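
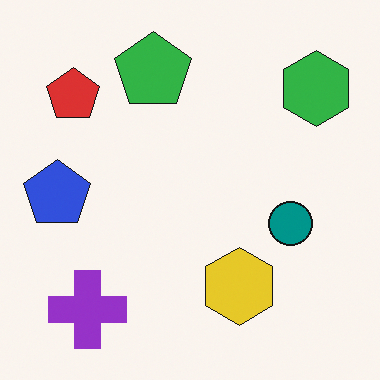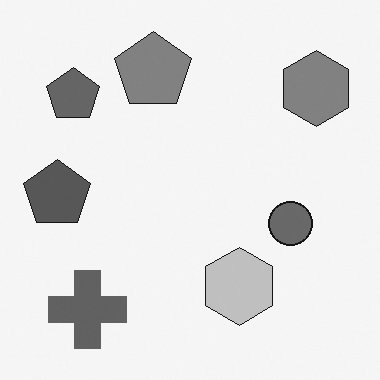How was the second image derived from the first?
This is the original image converted to grayscale.

All color is removed — every shape is now a shade of grey.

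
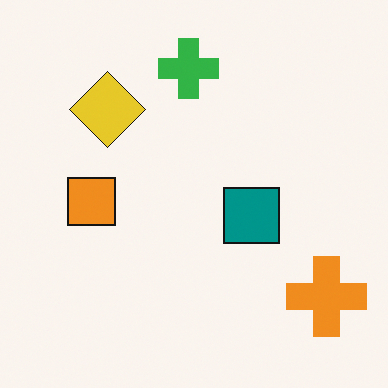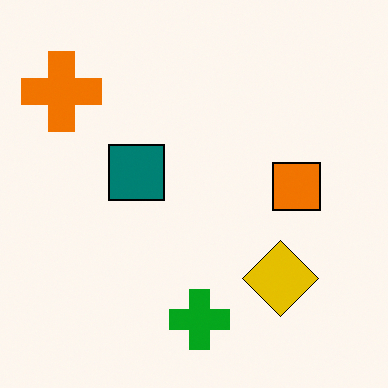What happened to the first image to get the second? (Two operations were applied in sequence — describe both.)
The second image is the first rotated 180°, then given slightly increased contrast.

The orange cross sits in the bottom-right of the first image and the top-left of the second — consistent with a whole-image 180° rotation. Tones are pushed away from mid-grey across the whole image — a global contrast change.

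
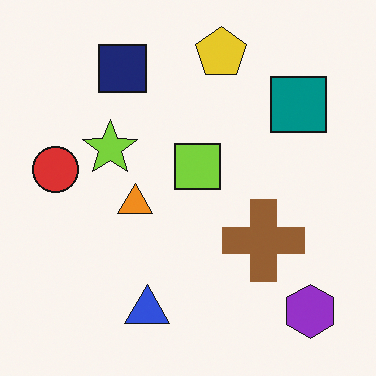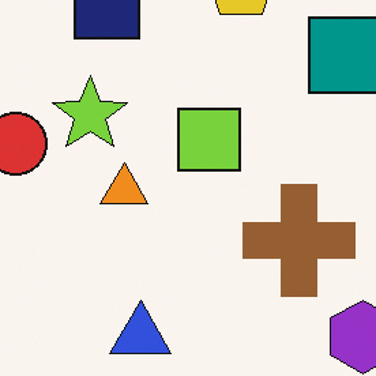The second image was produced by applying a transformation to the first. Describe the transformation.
The transformation is: cropped slightly and scaled back up.

The visible shapes are larger and the field of view is narrower; shapes near the original edges may be partly or wholly outside the frame — a crop-and-rescale.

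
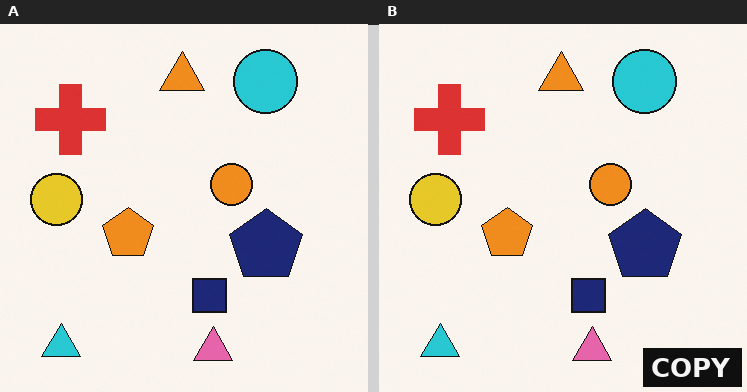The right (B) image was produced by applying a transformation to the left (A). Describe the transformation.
Watermarked with the text "COPY" in the lower-right corner.

A dark label reading "COPY" appears in the lower-right corner.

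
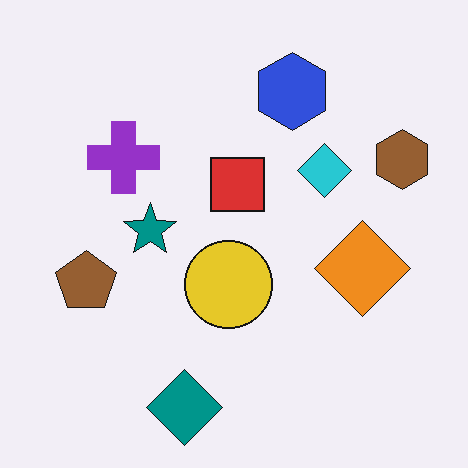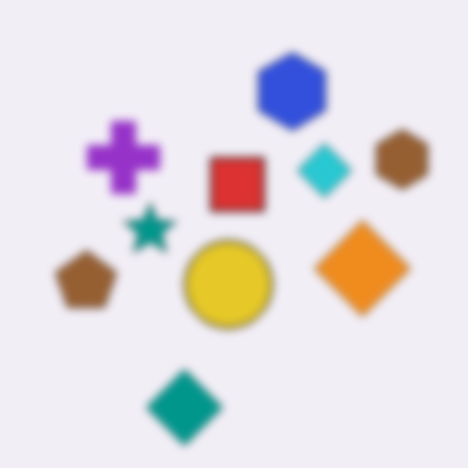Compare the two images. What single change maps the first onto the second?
The image was noticeably gaussian-blurred.

Shape edges and outlines are uniformly softened across the whole image.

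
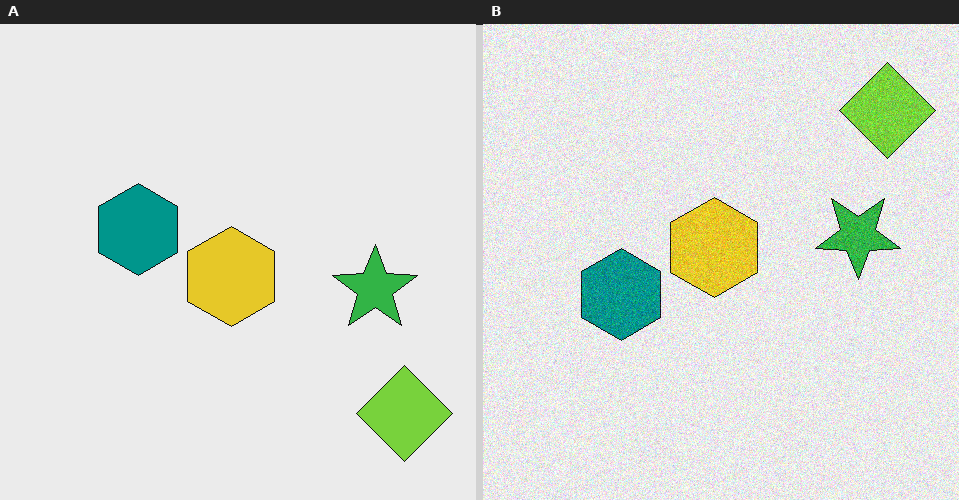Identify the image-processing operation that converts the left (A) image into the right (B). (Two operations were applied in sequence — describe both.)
The right (B) image is the left (A) degraded with moderate additive noise, then flipped vertically (top ↔ bottom).

Random speckle covers the whole image, including the flat background. The lime diamond is in the bottom-right of the left (A) image and the top-right of the right (B) — shapes on opposite sides of the horizontal midline have swapped in a mirror flip.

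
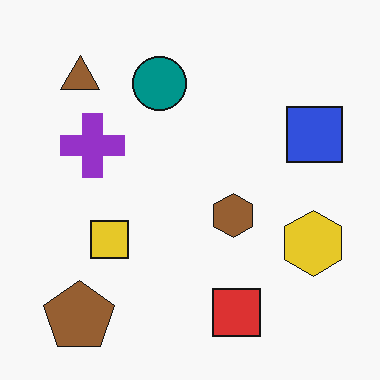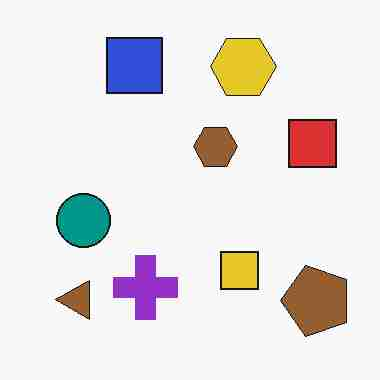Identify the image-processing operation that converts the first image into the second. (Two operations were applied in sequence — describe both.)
It was rotated 90° counter-clockwise, then heavily JPEG-compressed with obvious blocking artifacts.

The brown pentagon sits in the bottom-left of the first image and the bottom-right of the second — consistent with a whole-image 90° counter-clockwise rotation. Blocky 8×8 compression artifacts appear around shape edges and the flat background shows ringing — characteristic JPEG degradation.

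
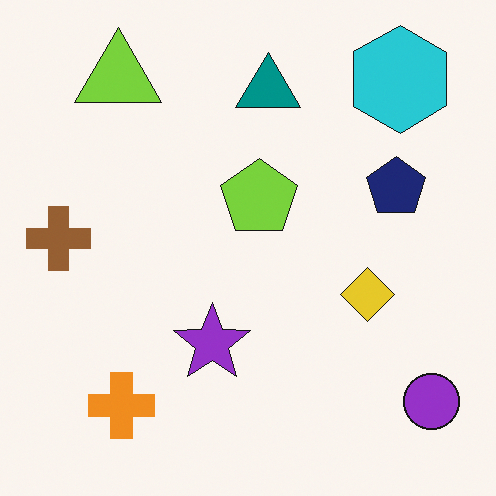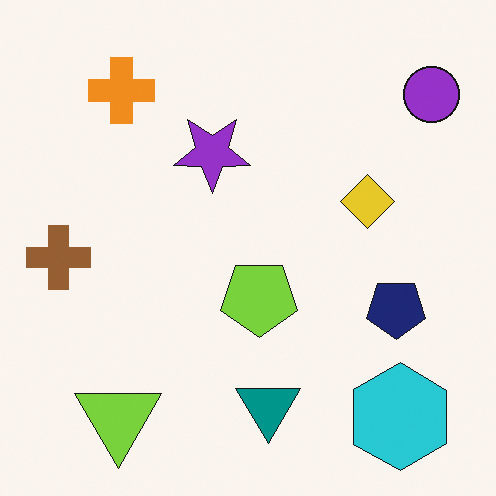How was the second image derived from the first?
The image was flipped vertically (top ↔ bottom).

The lime triangle is in the top-left of the first image and the bottom-left of the second — shapes on opposite sides of the horizontal midline have swapped in a mirror flip.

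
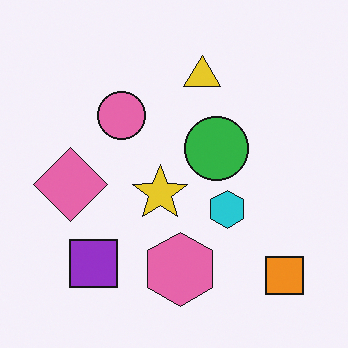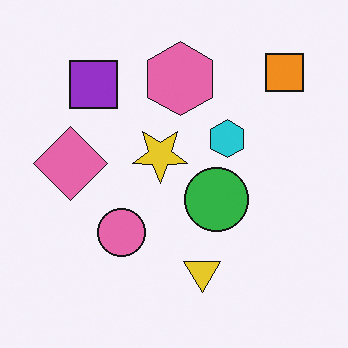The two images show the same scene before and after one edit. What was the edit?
The transformation is: flipped vertically (top ↔ bottom).

The orange square is in the bottom-right of the first image and the top-right of the second — shapes on opposite sides of the horizontal midline have swapped in a mirror flip.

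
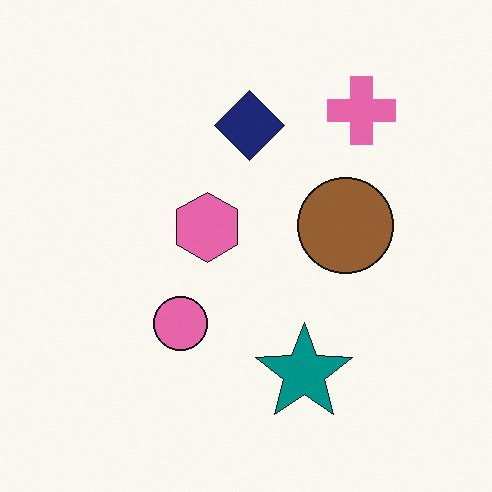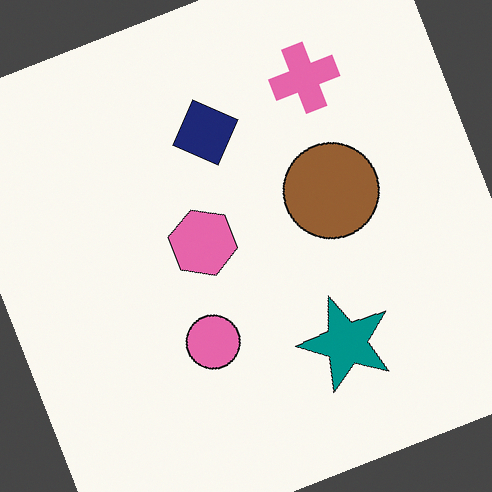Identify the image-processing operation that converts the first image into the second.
Rotated counter-clockwise by a clearly visible amount.

Every shape is tilted by the same angle and the image corners show triangular fill wedges — a whole-image rotation by a non-right angle.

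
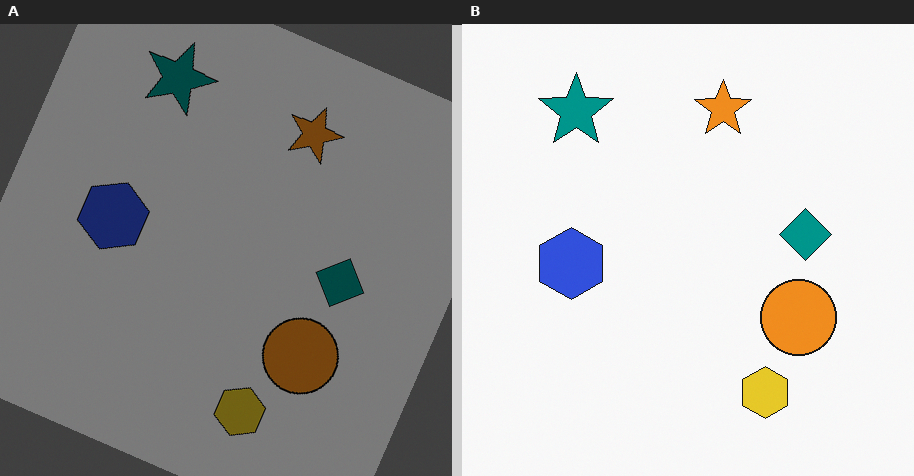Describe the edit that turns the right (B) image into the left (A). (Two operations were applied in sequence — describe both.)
The left (A) image is the right (B) rotated clockwise by a clearly visible amount, then noticeably darkened.

Every shape is tilted by the same angle and the image corners show triangular fill wedges — a whole-image rotation by a non-right angle. Every pixel — background and shapes alike — is uniformly darkened.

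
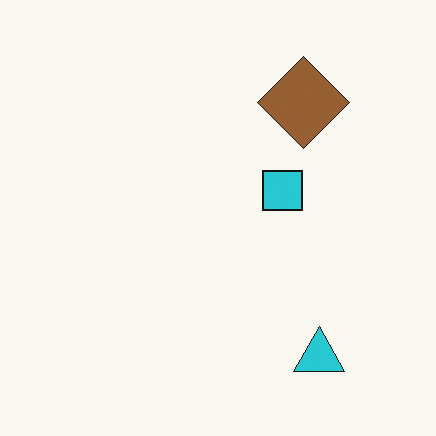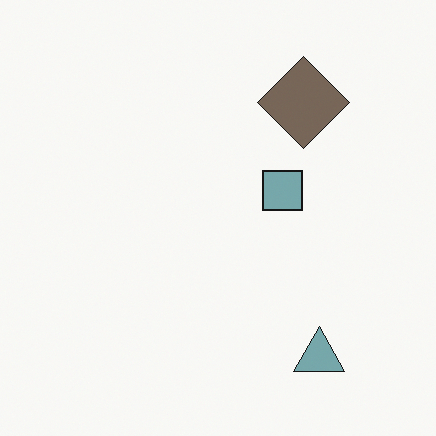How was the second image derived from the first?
The second image is the first made much more muted (saturation change).

All colors are more muted and greyish — a global saturation change.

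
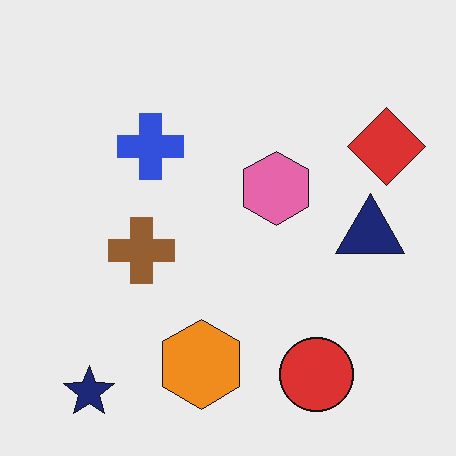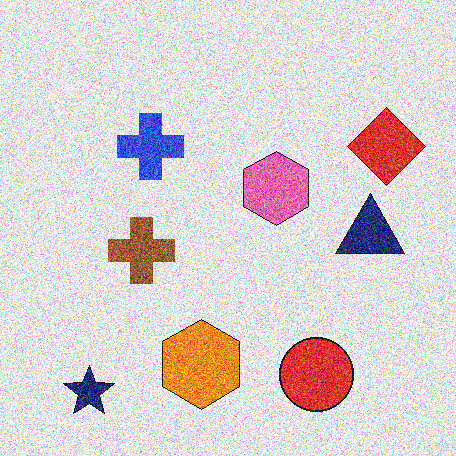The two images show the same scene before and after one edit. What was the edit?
This is the original image degraded with strong gaussian noise.

Random speckle covers the whole image, including the flat background.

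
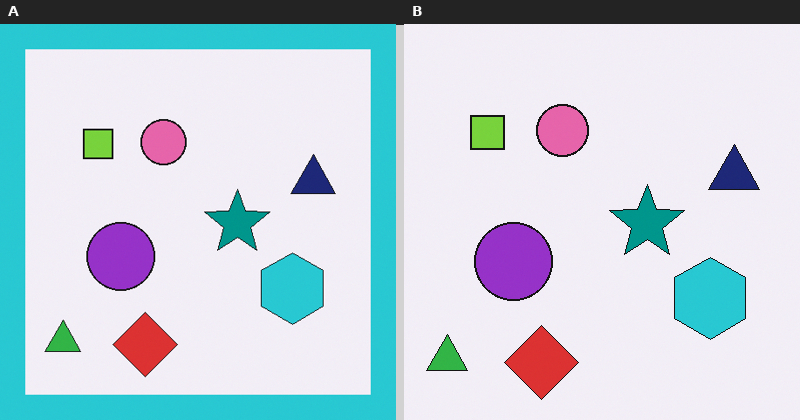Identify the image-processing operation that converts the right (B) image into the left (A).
This is the original image framed with a cyan border.

A solid cyan frame runs around the edge of the left (A) image, with the content slightly shrunk inside it.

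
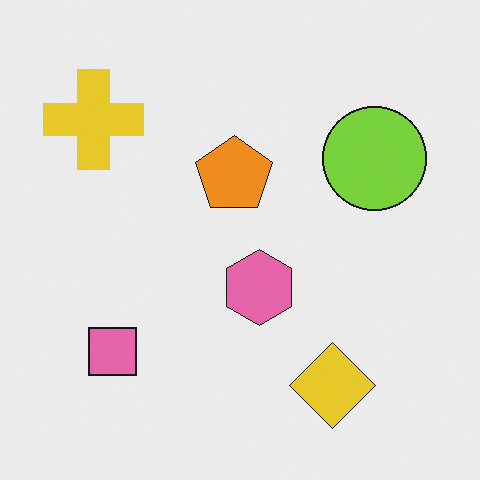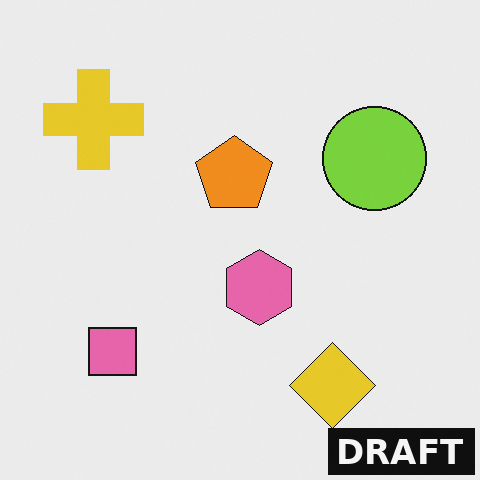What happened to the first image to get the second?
The image was watermarked with the text "DRAFT" in the lower-right corner.

A dark label reading "DRAFT" appears in the lower-right corner.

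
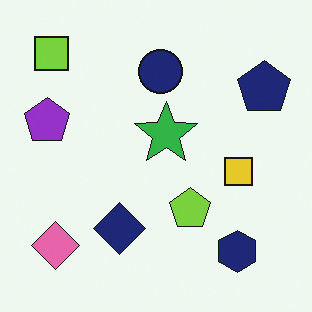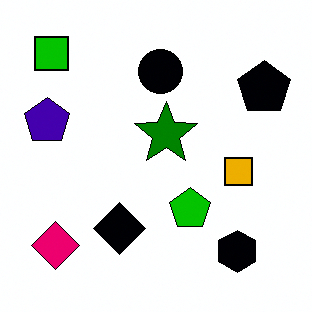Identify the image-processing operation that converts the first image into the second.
The second image is the first boosted in contrast.

Tones are pushed away from mid-grey across the whole image — a global contrast change.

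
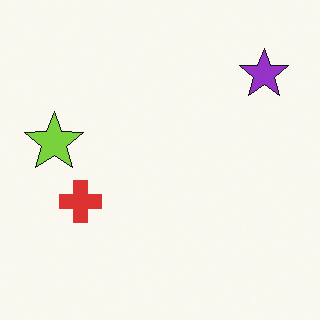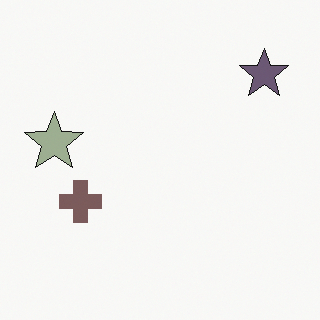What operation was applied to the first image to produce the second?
The second image is the first made much more muted (saturation change).

All colors are more muted and greyish — a global saturation change.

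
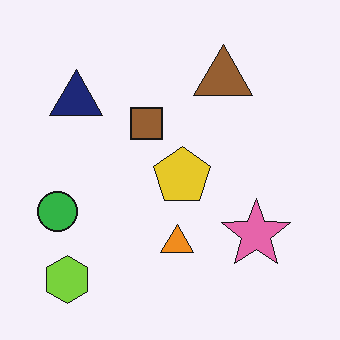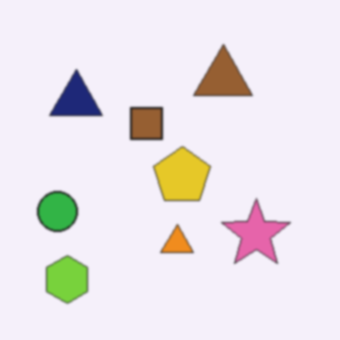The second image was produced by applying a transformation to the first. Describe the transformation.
The transformation is: given a subtle gaussian blur.

Shape edges and outlines are uniformly softened across the whole image.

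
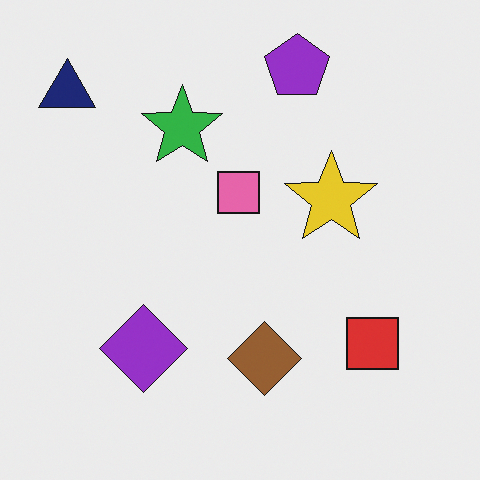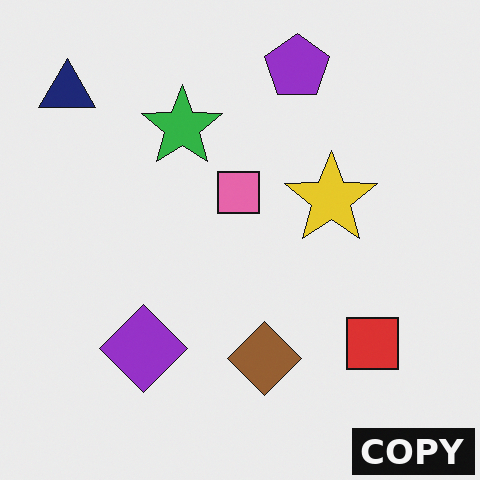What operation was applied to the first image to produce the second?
The image was watermarked with the text "COPY" in the lower-right corner.

A dark label reading "COPY" appears in the lower-right corner.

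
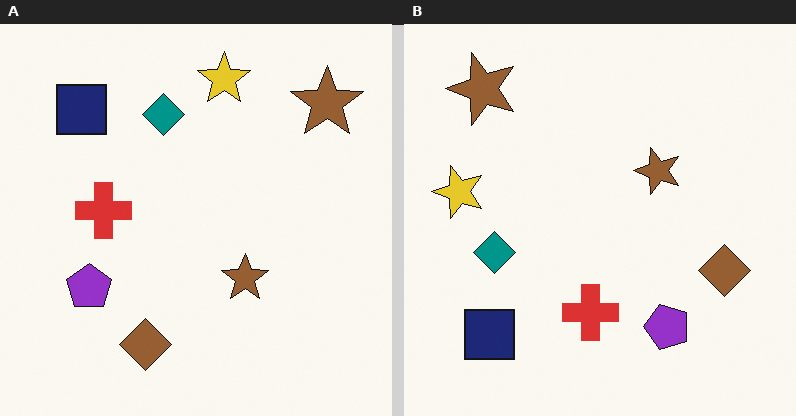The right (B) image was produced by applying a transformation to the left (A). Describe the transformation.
Rotated 90° counter-clockwise.

The navy square sits in the top-left of the left (A) image and the bottom-left of the right (B) — consistent with a whole-image 90° counter-clockwise rotation.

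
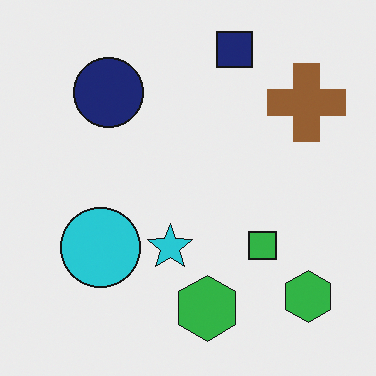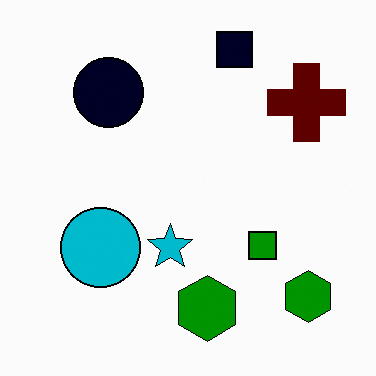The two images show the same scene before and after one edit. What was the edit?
Boosted in contrast.

Tones are pushed away from mid-grey across the whole image — a global contrast change.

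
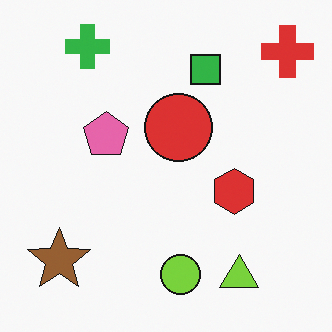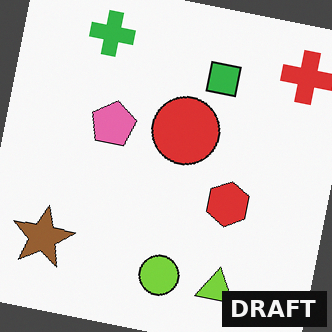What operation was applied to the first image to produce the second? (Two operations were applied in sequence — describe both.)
This is the original image rotated clockwise by a small amount, then watermarked with the text "DRAFT" in the lower-right corner.

Every shape is tilted by the same angle and the image corners show triangular fill wedges — a whole-image rotation by a non-right angle. A dark label reading "DRAFT" appears in the lower-right corner.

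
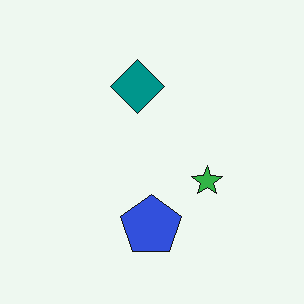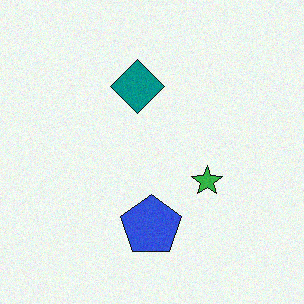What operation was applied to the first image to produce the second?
The transformation is: degraded with light additive noise.

Random speckle covers the whole image, including the flat background.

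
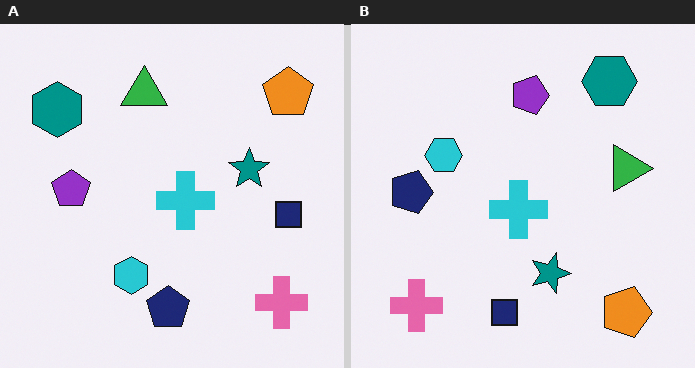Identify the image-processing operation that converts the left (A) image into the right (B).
The image was rotated 90° clockwise.

The orange pentagon sits in the top-right of the left (A) image and the bottom-right of the right (B) — consistent with a whole-image 90° clockwise rotation.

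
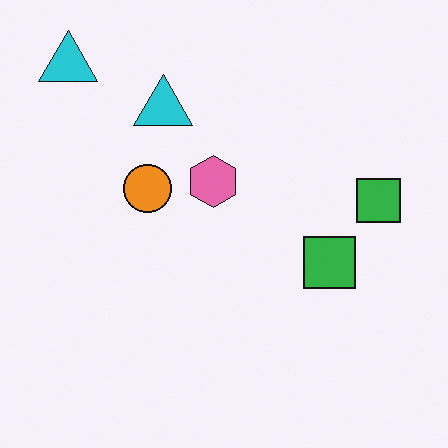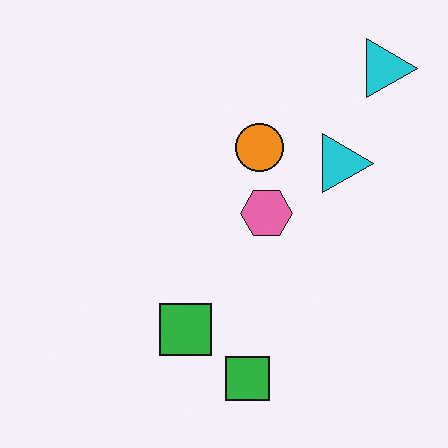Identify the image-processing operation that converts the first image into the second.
The transformation is: rotated 90° clockwise.

The orange circle sits in the left of the first image and the top of the second — consistent with a whole-image 90° clockwise rotation.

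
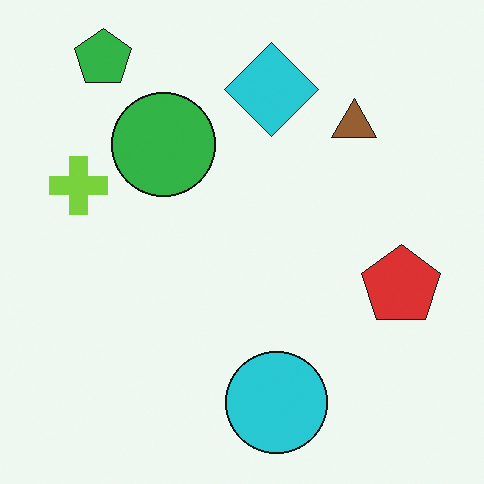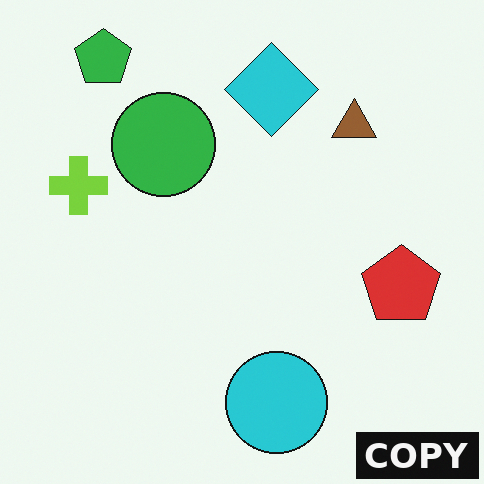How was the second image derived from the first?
This is the original image watermarked with the text "COPY" in the lower-right corner.

A dark label reading "COPY" appears in the lower-right corner.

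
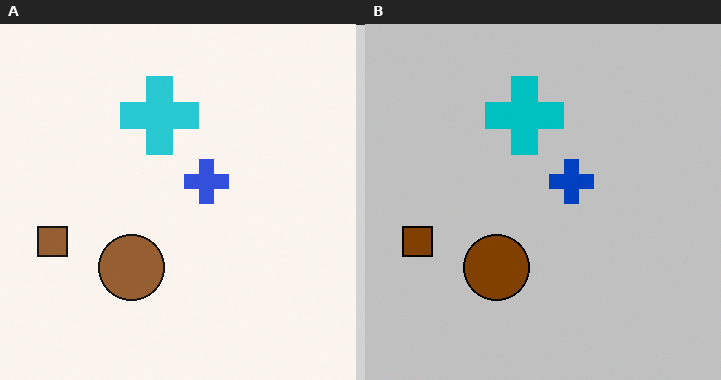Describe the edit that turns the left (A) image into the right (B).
The image was heavily posterized to just a handful of flat colors.

Each flat color has snapped to a coarser quantized level — most visibly, the near-white background has dropped to a flat grey.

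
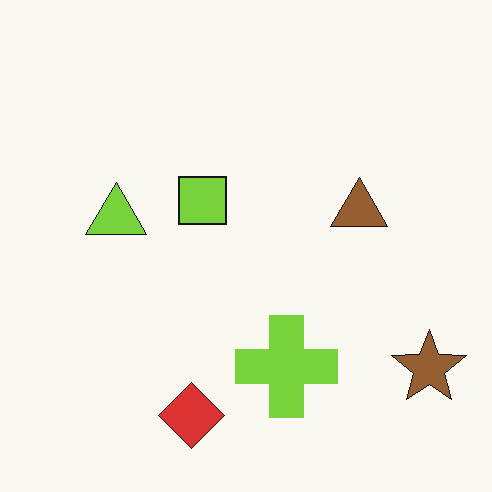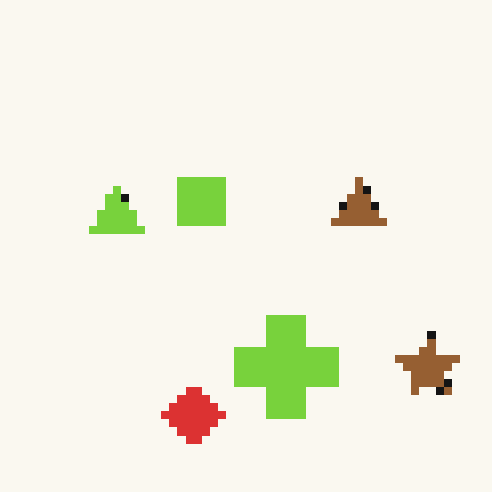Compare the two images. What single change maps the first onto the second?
The second image is the first pixelated into visible square blocks.

Shapes are reduced to large square blocks; fine edges and outlines are lost — a downscale-then-upscale (mosaic) effect.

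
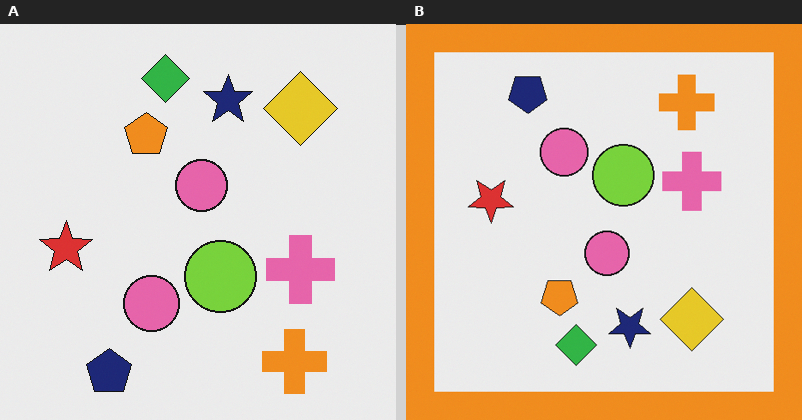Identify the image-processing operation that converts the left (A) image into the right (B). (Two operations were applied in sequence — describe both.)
This is the original image flipped vertically (top ↔ bottom), then framed with a orange border.

The navy pentagon is in the bottom-left of the left (A) image and the top-left of the right (B) — shapes on opposite sides of the horizontal midline have swapped in a mirror flip. A solid orange frame runs around the edge of the right (B) image, with the content slightly shrunk inside it.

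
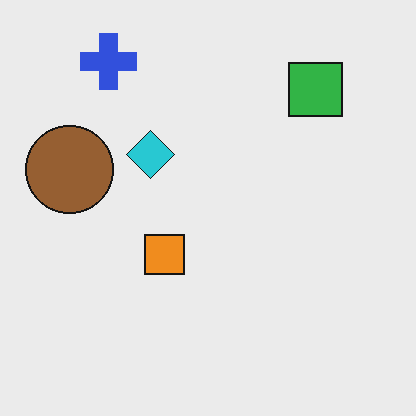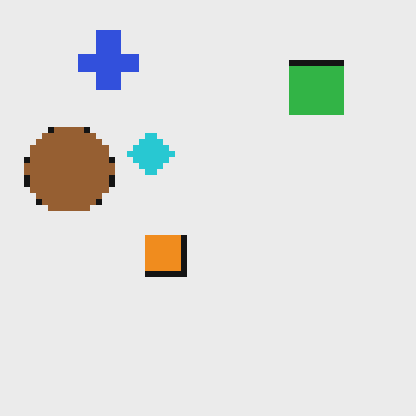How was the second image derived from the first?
The second image is the first moderately pixelated.

Shapes are reduced to large square blocks; fine edges and outlines are lost — a downscale-then-upscale (mosaic) effect.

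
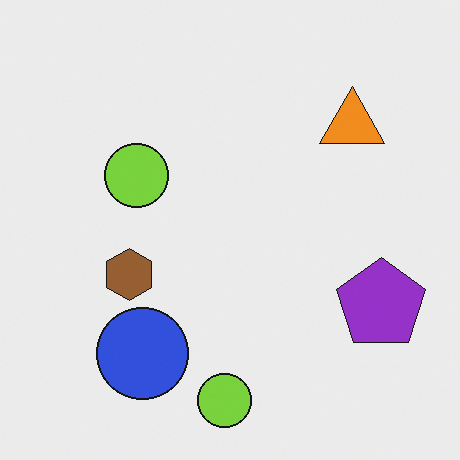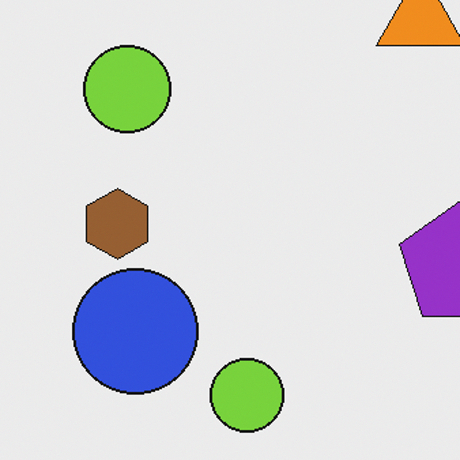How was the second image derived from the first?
It was cropped slightly and scaled back up.

The visible shapes are larger and the field of view is narrower; shapes near the original edges may be partly or wholly outside the frame — a crop-and-rescale.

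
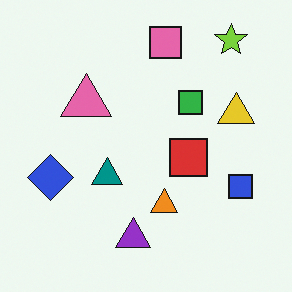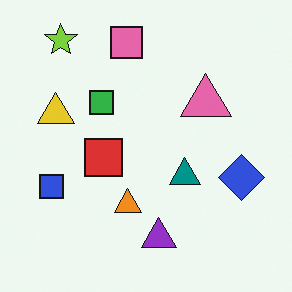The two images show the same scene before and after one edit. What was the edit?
The image was flipped horizontally (left ↔ right).

The blue diamond is in the left of the first image and the right of the second — shapes on opposite sides of the vertical midline have swapped in a mirror flip.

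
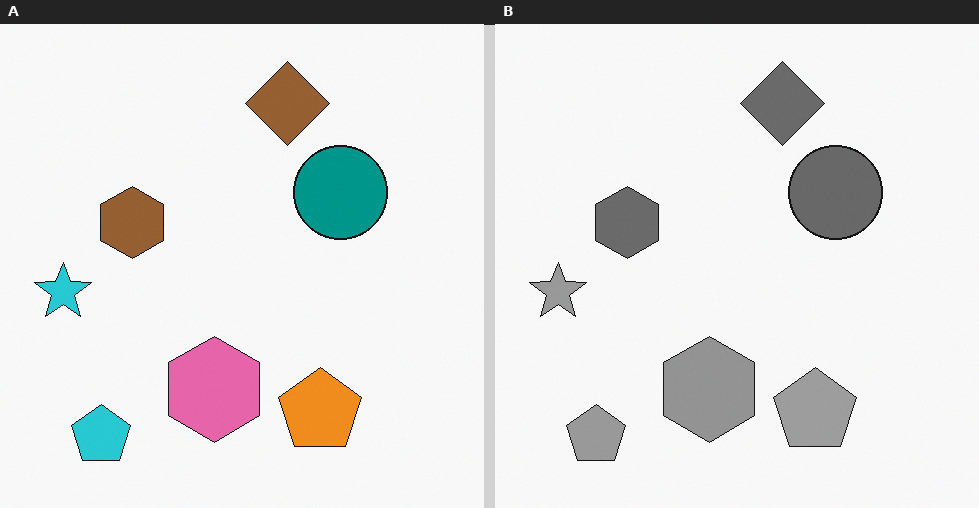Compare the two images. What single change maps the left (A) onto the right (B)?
It was converted to grayscale.

All color is removed — every shape is now a shade of grey.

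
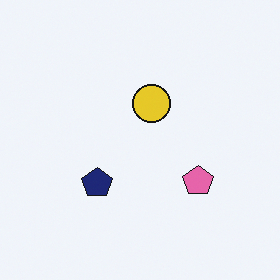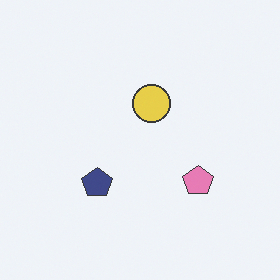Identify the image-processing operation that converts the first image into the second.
The transformation is: given slightly reduced contrast.

Tones are pushed toward mid-grey across the whole image — a global contrast change.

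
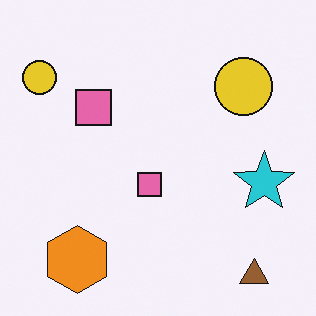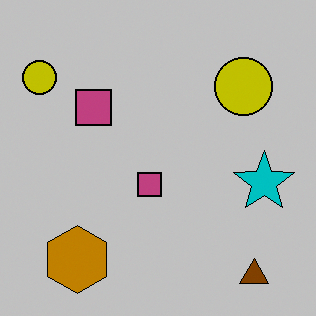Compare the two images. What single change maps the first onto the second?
Heavily posterized to just a handful of flat colors.

Each flat color has snapped to a coarser quantized level — most visibly, the near-white background has dropped to a flat grey.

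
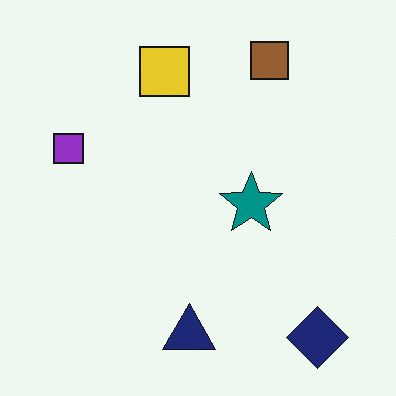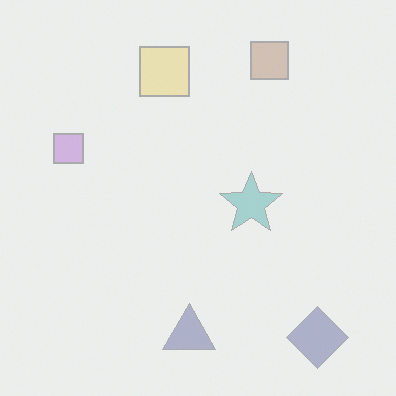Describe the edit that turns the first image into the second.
The transformation is: washed out (contrast reduced).

Tones are pushed toward mid-grey across the whole image — a global contrast change.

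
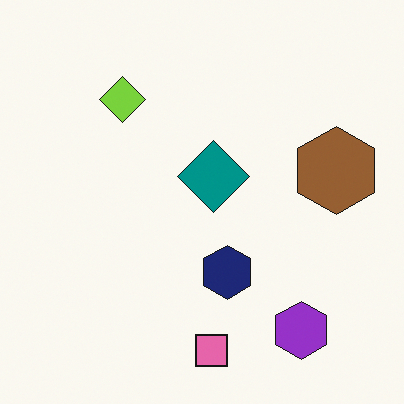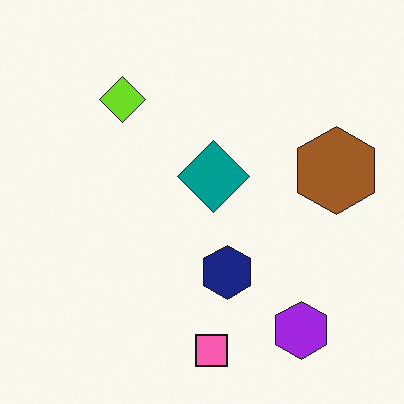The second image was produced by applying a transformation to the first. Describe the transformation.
The second image is the first slightly oversaturated.

All colors are more vivid — a global saturation change.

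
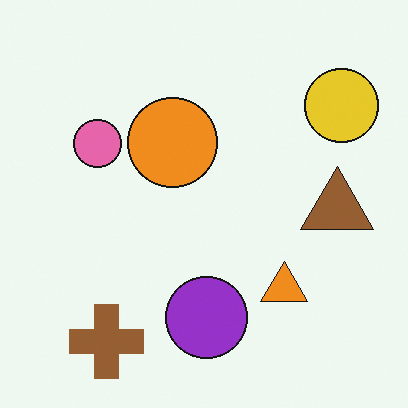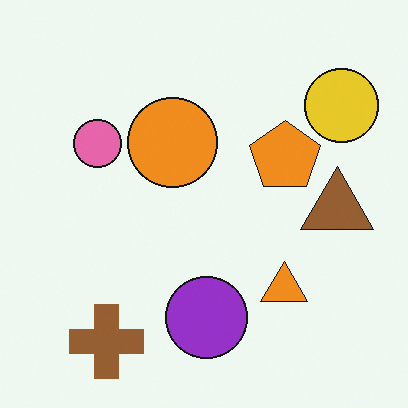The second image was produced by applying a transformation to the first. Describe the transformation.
The second image is the first overlaid with an additional orange pentagon.

An orange pentagon appears in the second image that is absent from the first.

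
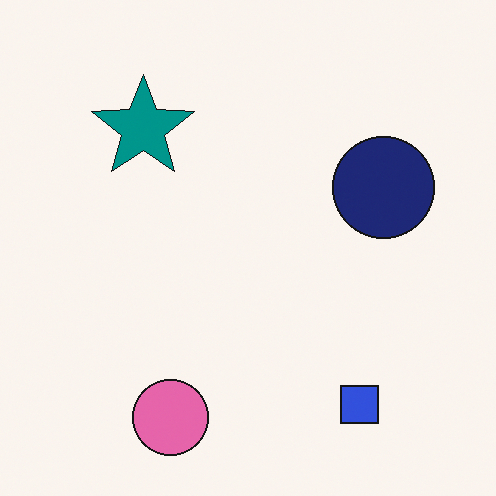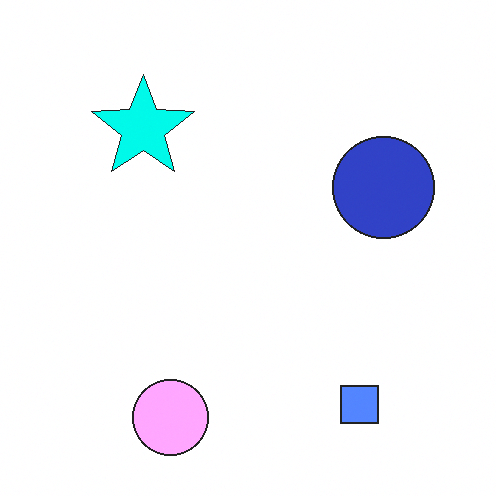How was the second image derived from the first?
The image was noticeably brightened.

Every pixel — background and shapes alike — is uniformly brightened.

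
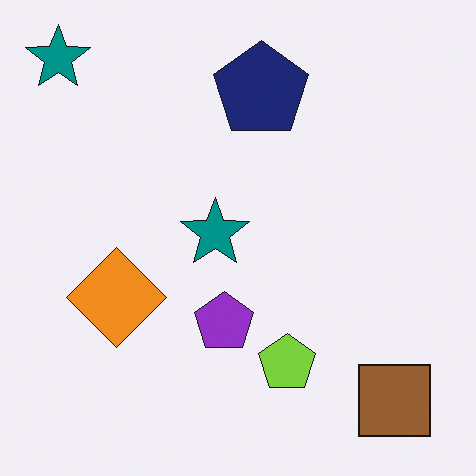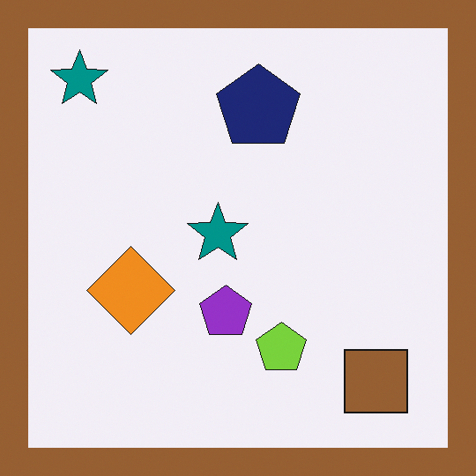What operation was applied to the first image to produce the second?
It was framed with a brown border.

A solid brown frame runs around the edge of the second image, with the content slightly shrunk inside it.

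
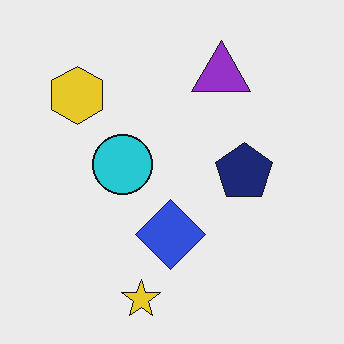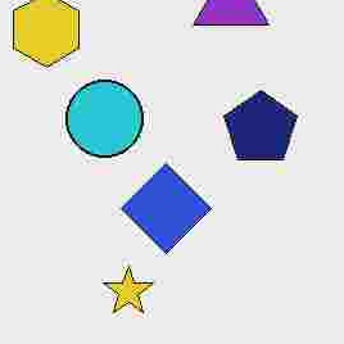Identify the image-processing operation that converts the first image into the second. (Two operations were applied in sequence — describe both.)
This is the original image heavily JPEG-compressed with obvious blocking artifacts, then cropped to a modestly smaller region and rescaled.

Blocky 8×8 compression artifacts appear around shape edges and the flat background shows ringing — characteristic JPEG degradation. The visible shapes are larger and the field of view is narrower; shapes near the original edges may be partly or wholly outside the frame — a crop-and-rescale.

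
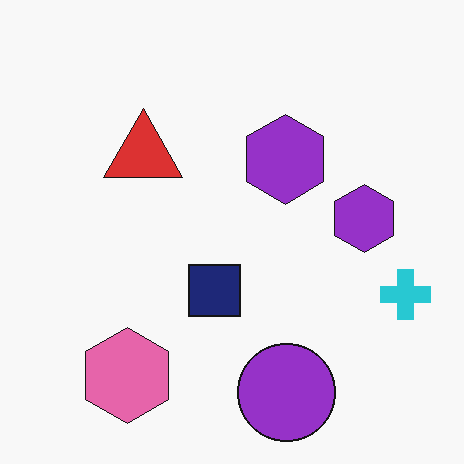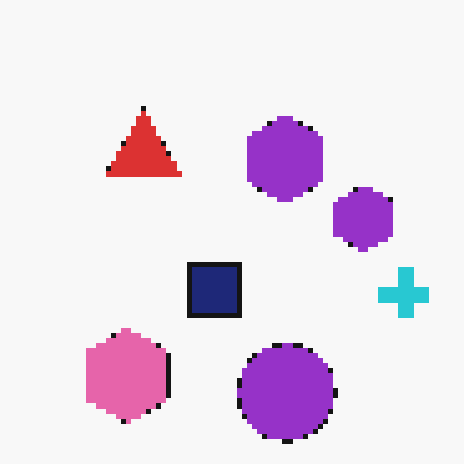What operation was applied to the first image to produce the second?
The second image is the first mildly pixelated.

Shapes are reduced to large square blocks; fine edges and outlines are lost — a downscale-then-upscale (mosaic) effect.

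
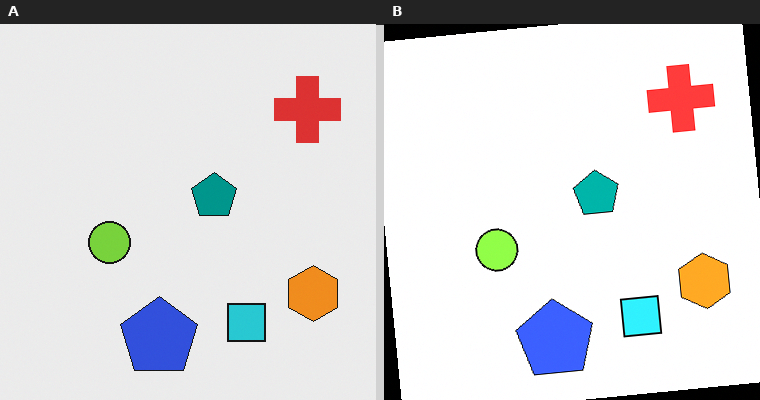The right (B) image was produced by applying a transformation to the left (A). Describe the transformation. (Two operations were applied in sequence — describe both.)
The image was rotated counter-clockwise by a slight angle, then slightly brightened.

Every shape is tilted by the same angle and the image corners show triangular fill wedges — a whole-image rotation by a non-right angle. Every pixel — background and shapes alike — is uniformly brightened.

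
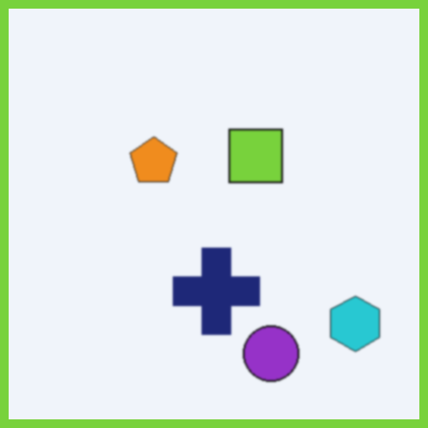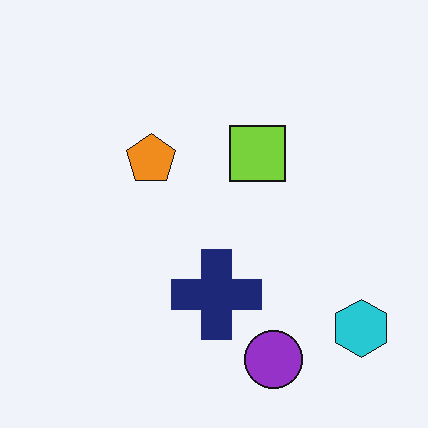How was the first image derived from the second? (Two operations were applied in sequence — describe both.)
This is the original image given a subtle gaussian blur, then framed with a lime border.

Shape edges and outlines are uniformly softened across the whole image. A solid lime frame runs around the edge of the first image, with the content slightly shrunk inside it.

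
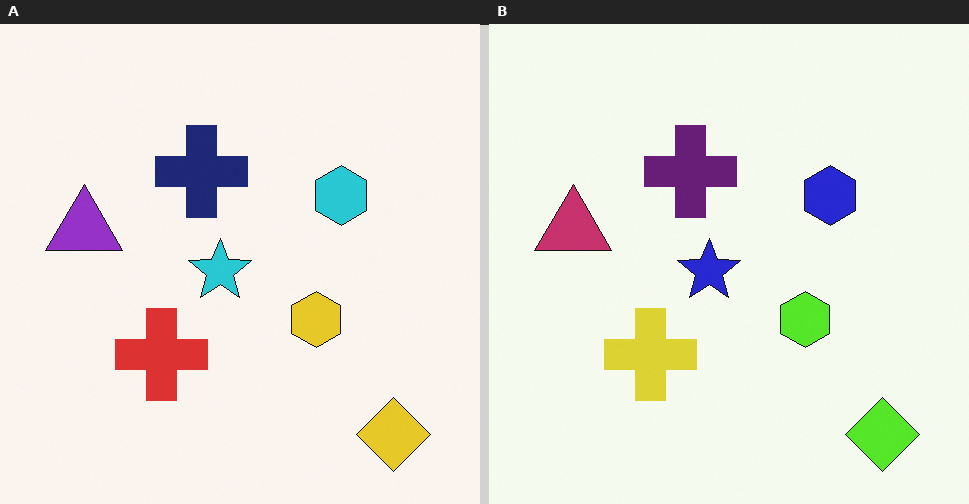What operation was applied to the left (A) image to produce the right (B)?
Hue-shifted by a small amount.

Every shape's color has rotated by the same amount around the hue wheel — a uniform hue shift.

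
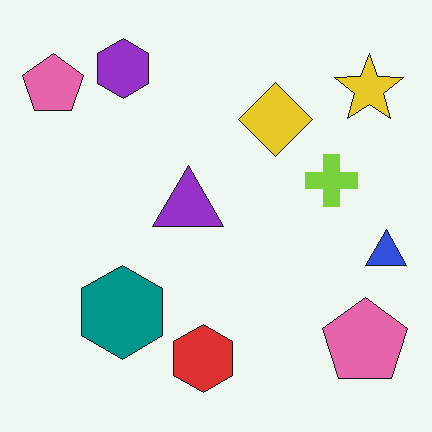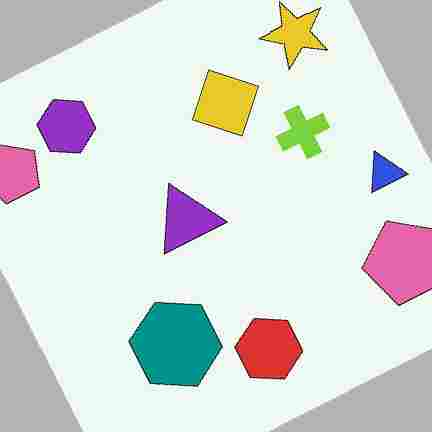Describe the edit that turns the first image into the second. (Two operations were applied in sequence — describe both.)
It was rotated counter-clockwise by a moderate amount, then degraded with heavy JPEG compression.

Every shape is tilted by the same angle and the image corners show triangular fill wedges — a whole-image rotation by a non-right angle. Blocky 8×8 compression artifacts appear around shape edges and the flat background shows ringing — characteristic JPEG degradation.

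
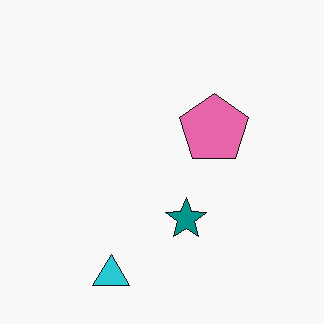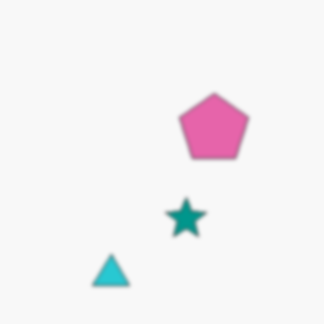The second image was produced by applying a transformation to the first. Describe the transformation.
It was slightly softened.

Shape edges and outlines are uniformly softened across the whole image.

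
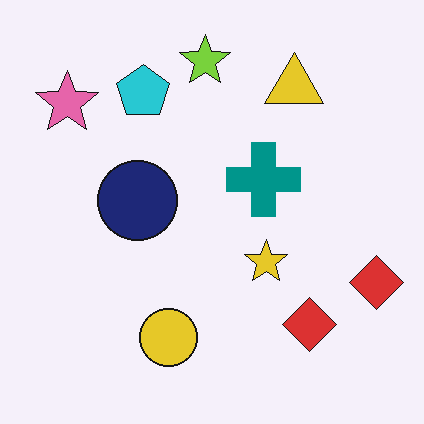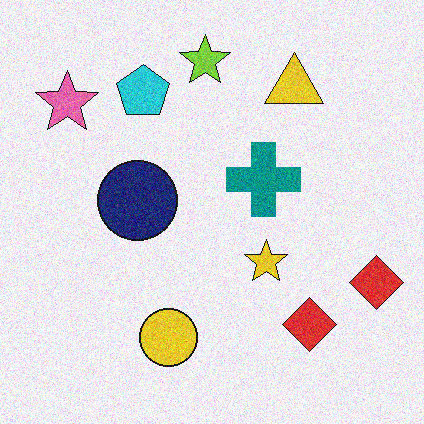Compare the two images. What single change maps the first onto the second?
It was degraded with visible gaussian noise.

Random speckle covers the whole image, including the flat background.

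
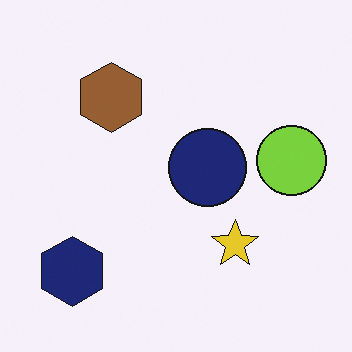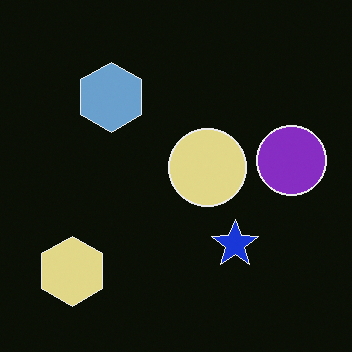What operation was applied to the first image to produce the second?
This is the original image color-inverted (negative).

The light background has become dark and every shape's color is its complement — a photographic negative.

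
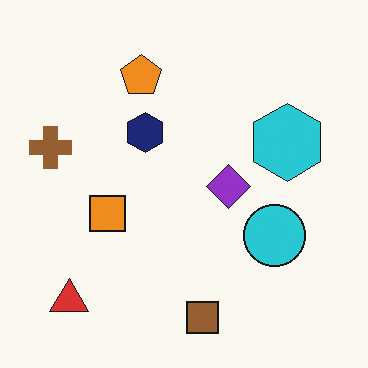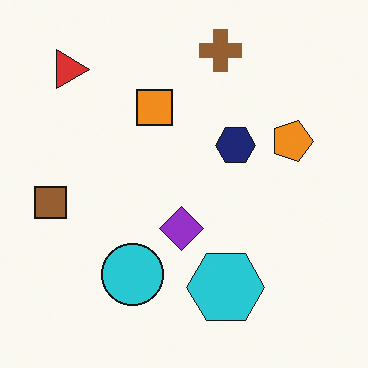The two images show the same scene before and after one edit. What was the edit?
The image was rotated 90° clockwise.

The red triangle sits in the bottom-left of the first image and the top-left of the second — consistent with a whole-image 90° clockwise rotation.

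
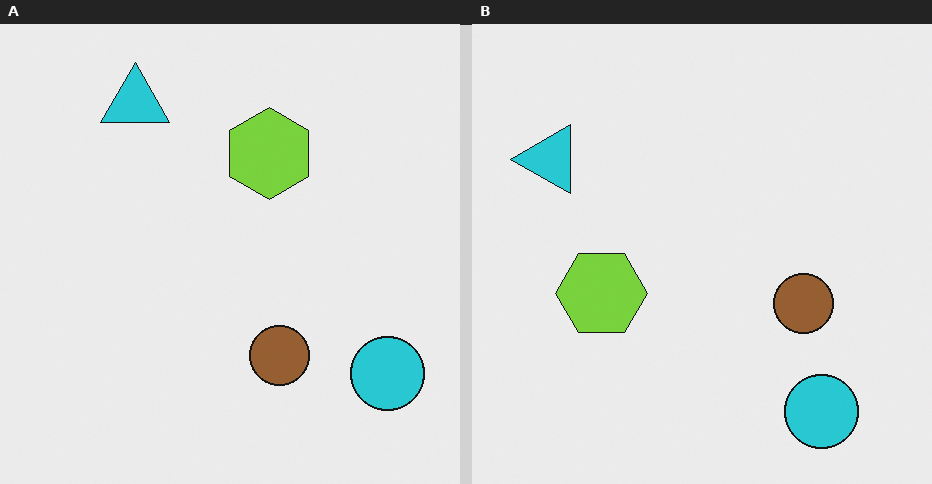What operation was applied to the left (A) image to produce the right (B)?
Transposed (reflected across the top-left ↔ bottom-right diagonal).

Shapes have swapped their row and column positions — what was in the top-right is now in the bottom-left — a diagonal reflection.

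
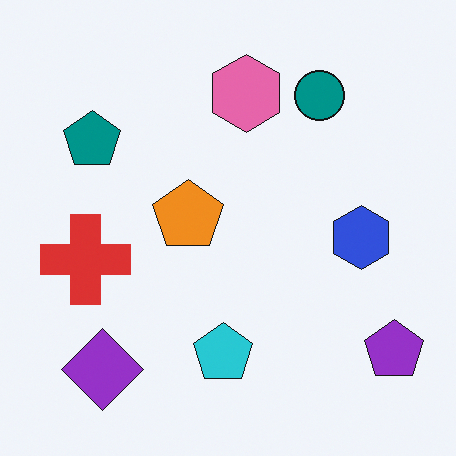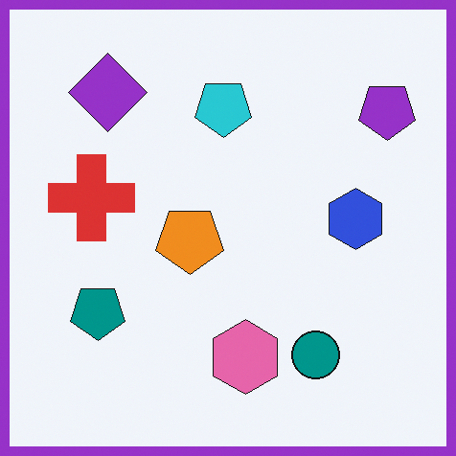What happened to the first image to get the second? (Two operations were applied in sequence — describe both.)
The second image is the first flipped vertically (top ↔ bottom), then framed with a purple border.

The purple diamond is in the bottom-left of the first image and the top-left of the second — shapes on opposite sides of the horizontal midline have swapped in a mirror flip. A solid purple frame runs around the edge of the second image, with the content slightly shrunk inside it.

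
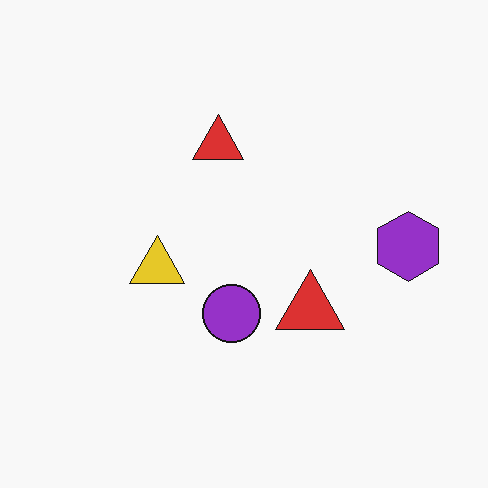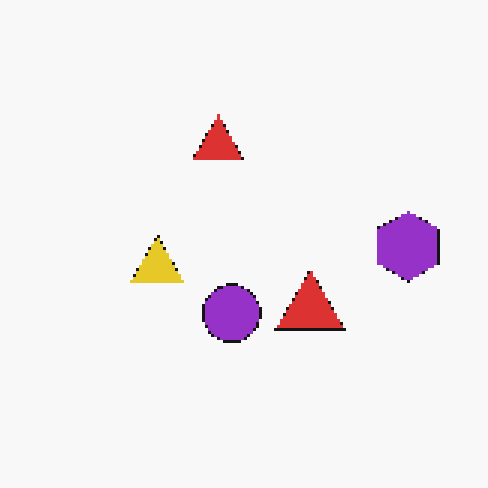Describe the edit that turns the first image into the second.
The transformation is: lightly pixelated (a mild mosaic effect).

Shapes are reduced to large square blocks; fine edges and outlines are lost — a downscale-then-upscale (mosaic) effect.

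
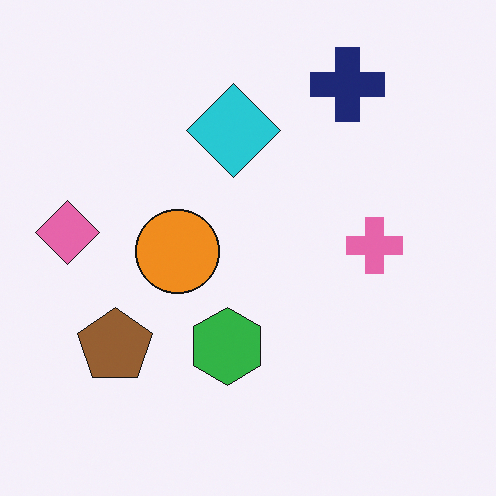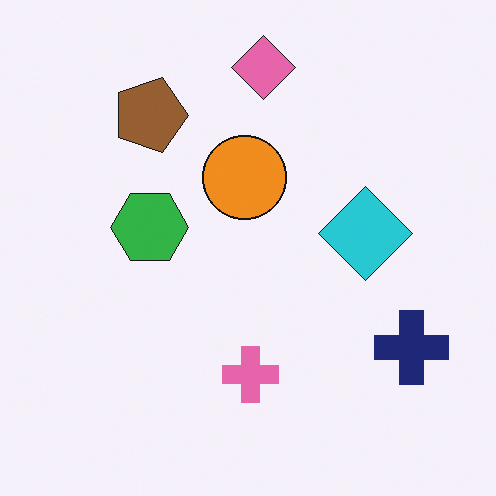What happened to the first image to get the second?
The image was rotated 90° clockwise.

The navy cross sits in the top-right of the first image and the bottom-right of the second — consistent with a whole-image 90° clockwise rotation.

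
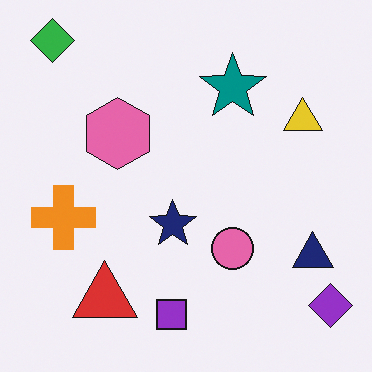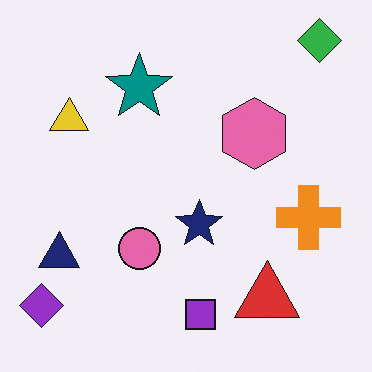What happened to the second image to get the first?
The image was flipped horizontally (left ↔ right).

The purple diamond is in the bottom-left of the second image and the bottom-right of the first — shapes on opposite sides of the vertical midline have swapped in a mirror flip.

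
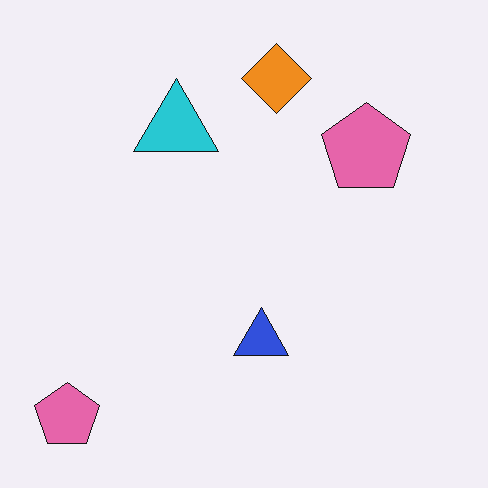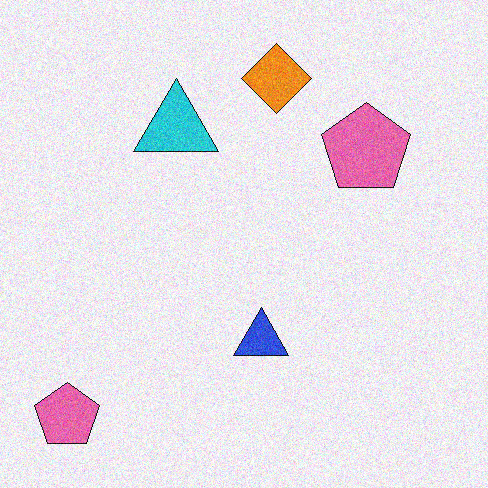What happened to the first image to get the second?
The transformation is: degraded with visible gaussian noise.

Random speckle covers the whole image, including the flat background.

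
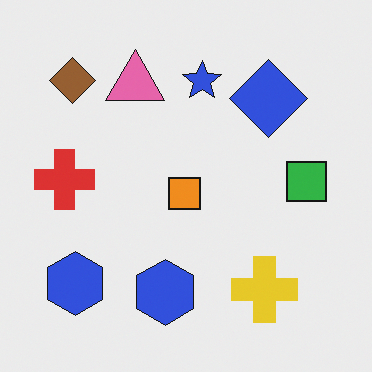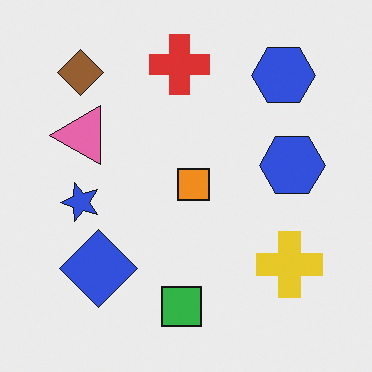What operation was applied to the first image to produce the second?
This is the original image transposed (reflected across the top-left ↔ bottom-right diagonal).

Shapes have swapped their row and column positions — what was in the top-right is now in the bottom-left — a diagonal reflection.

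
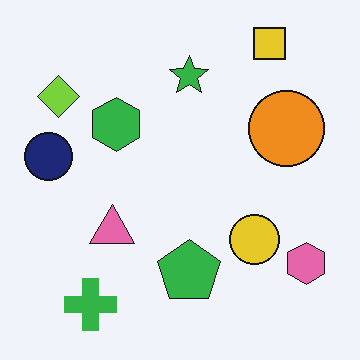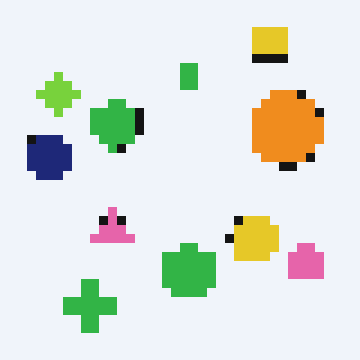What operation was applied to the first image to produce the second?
It was heavily pixelated into large blocks.

Shapes are reduced to large square blocks; fine edges and outlines are lost — a downscale-then-upscale (mosaic) effect.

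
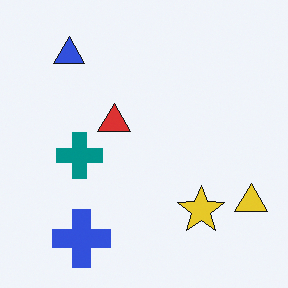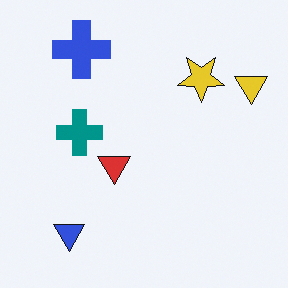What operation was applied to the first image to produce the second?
The second image is the first flipped vertically (top ↔ bottom).

The blue cross is in the bottom-left of the first image and the top-left of the second — shapes on opposite sides of the horizontal midline have swapped in a mirror flip.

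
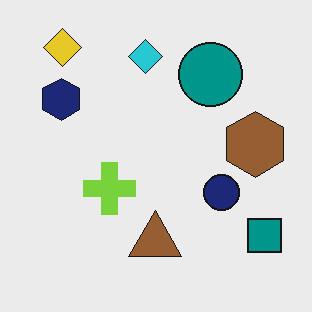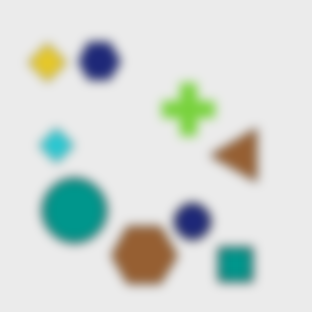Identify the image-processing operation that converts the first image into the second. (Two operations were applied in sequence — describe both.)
This is the original image transposed (reflected across the top-left ↔ bottom-right diagonal), then heavily blurred.

Shapes have swapped their row and column positions — what was in the top-right is now in the bottom-left — a diagonal reflection. Shape edges and outlines are uniformly softened across the whole image.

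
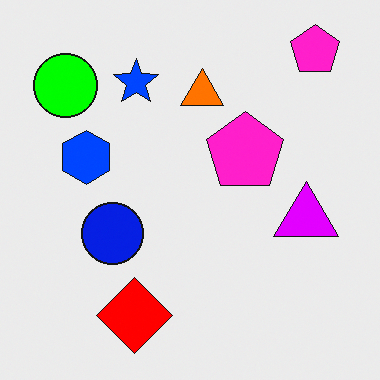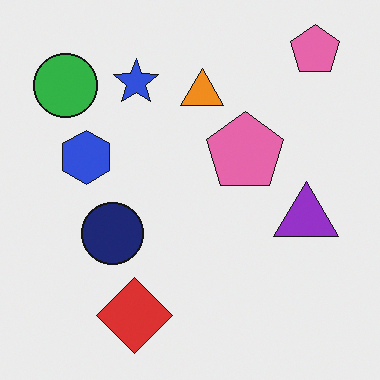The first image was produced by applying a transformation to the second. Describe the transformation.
The image was heavily oversaturated.

All colors are more vivid — a global saturation change.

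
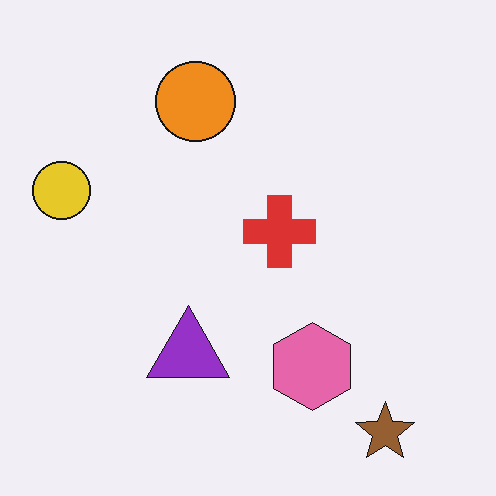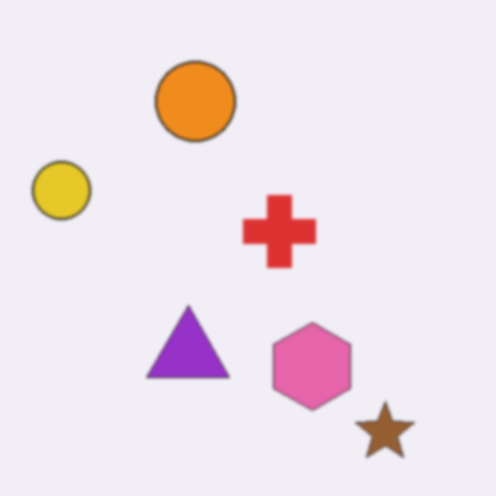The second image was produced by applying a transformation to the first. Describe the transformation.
The second image is the first lightly blurred.

Shape edges and outlines are uniformly softened across the whole image.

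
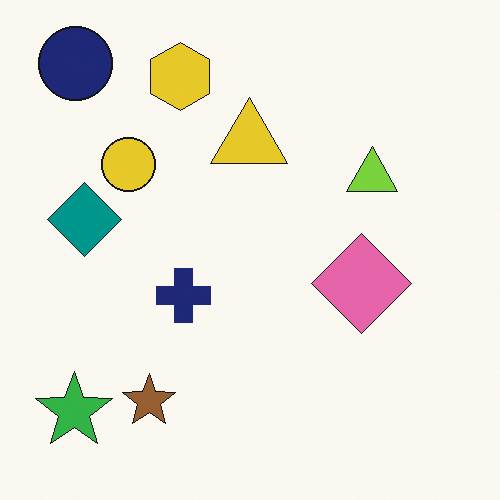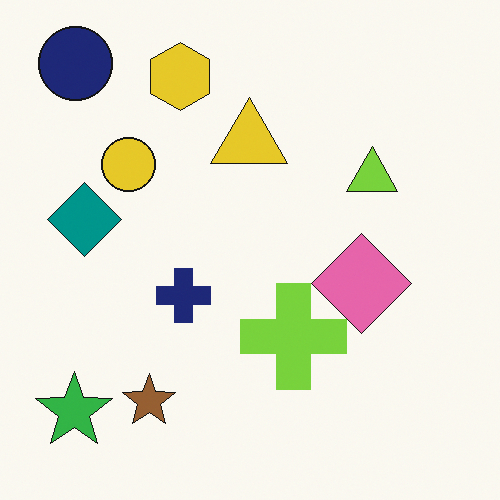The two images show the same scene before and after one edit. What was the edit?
Overlaid with an additional lime cross.

A lime cross appears in the second image that is absent from the first.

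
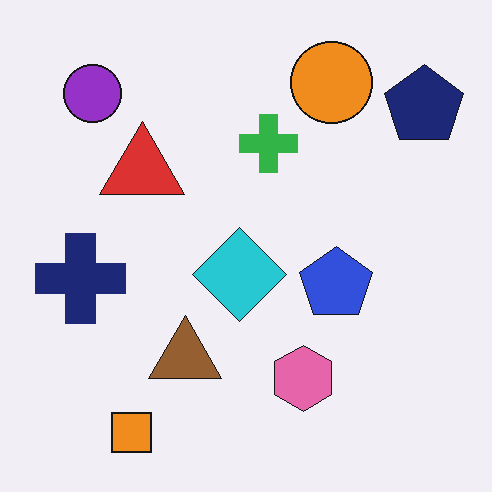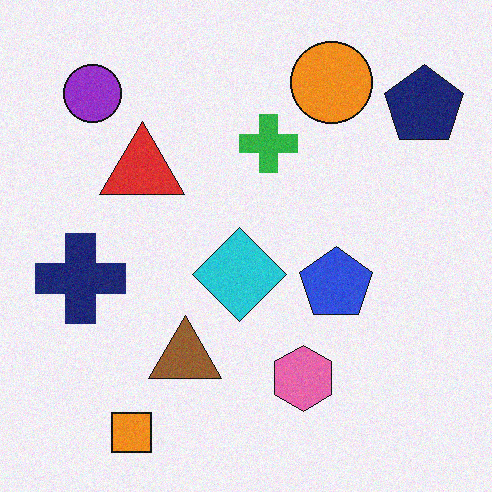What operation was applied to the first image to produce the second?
Degraded with a light layer of grain.

Random speckle covers the whole image, including the flat background.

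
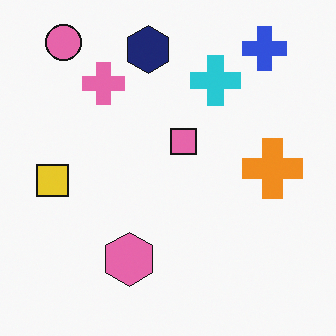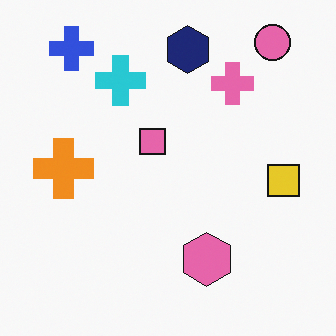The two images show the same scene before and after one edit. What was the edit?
It was flipped horizontally (left ↔ right).

The yellow square is in the left of the first image and the right of the second — shapes on opposite sides of the vertical midline have swapped in a mirror flip.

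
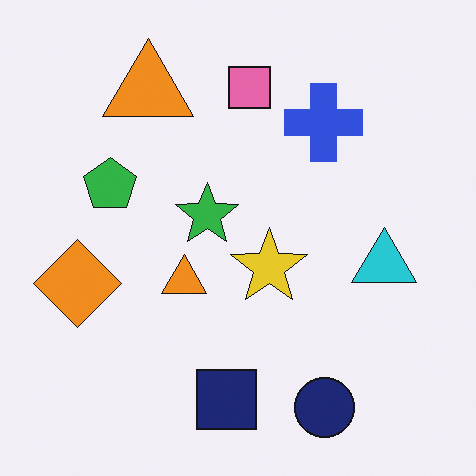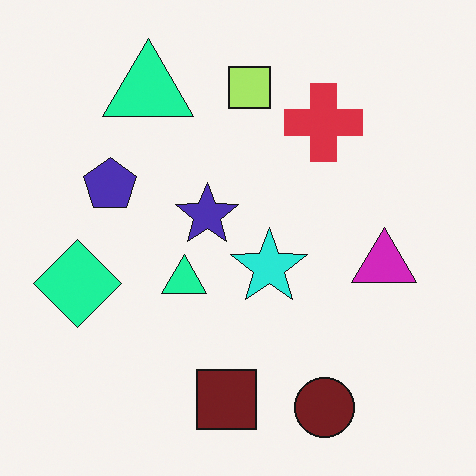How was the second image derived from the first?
This is the original image hue-shifted through roughly a third of the color wheel.

Every shape's color has rotated by the same amount around the hue wheel — a uniform hue shift.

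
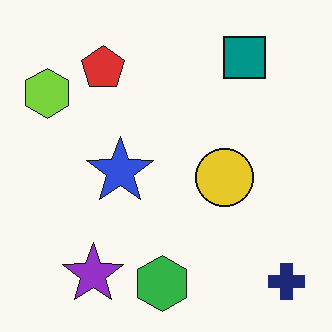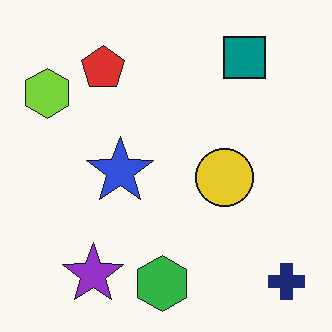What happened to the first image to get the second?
The image was JPEG-compressed with visible artifacts.

Blocky 8×8 compression artifacts appear around shape edges and the flat background shows ringing — characteristic JPEG degradation.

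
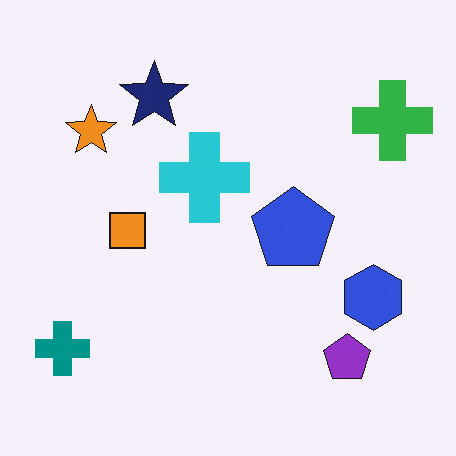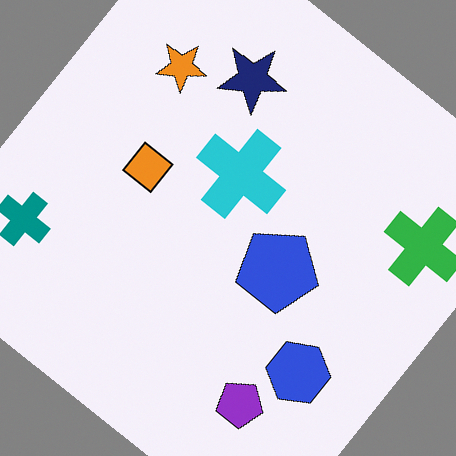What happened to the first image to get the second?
The image was rotated clockwise by a large amount — several tens of degrees.

Every shape is tilted by the same angle and the image corners show triangular fill wedges — a whole-image rotation by a non-right angle.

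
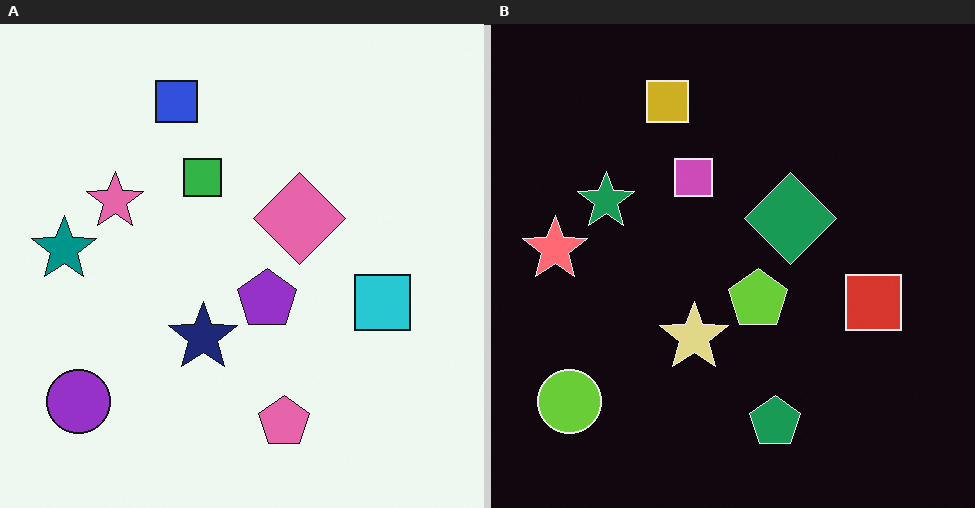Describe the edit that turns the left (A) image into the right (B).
This is the original image color-inverted (negative).

The light background has become dark and every shape's color is its complement — a photographic negative.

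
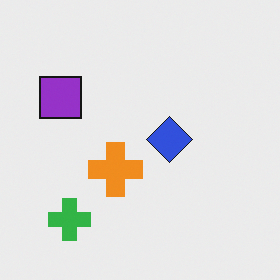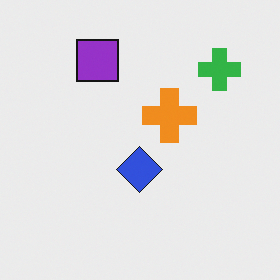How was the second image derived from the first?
Transposed (reflected across the top-left ↔ bottom-right diagonal).

Shapes have swapped their row and column positions — what was in the top-right is now in the bottom-left — a diagonal reflection.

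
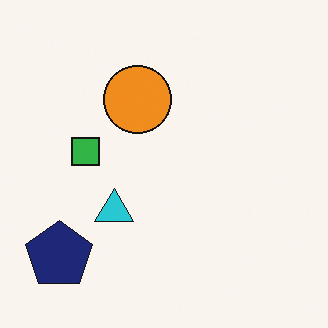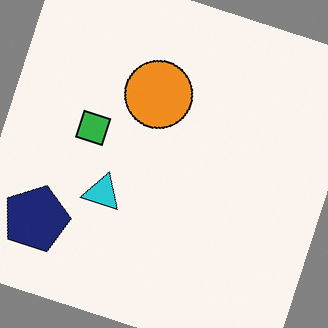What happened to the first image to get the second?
Rotated clockwise by a moderate amount.

Every shape is tilted by the same angle and the image corners show triangular fill wedges — a whole-image rotation by a non-right angle.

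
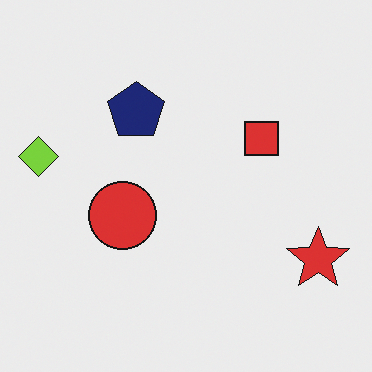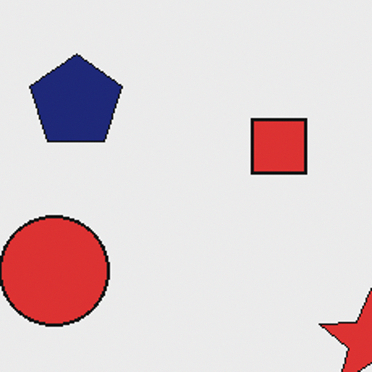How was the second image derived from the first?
The transformation is: cropped tightly and scaled back up.

The visible shapes are larger and the field of view is narrower; shapes near the original edges may be partly or wholly outside the frame — a crop-and-rescale.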